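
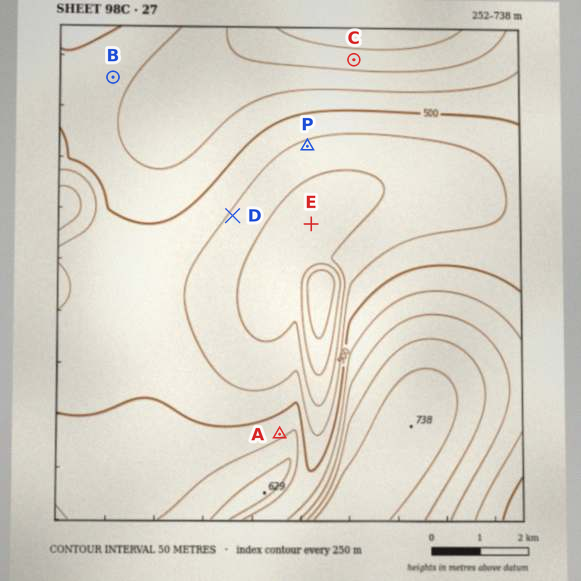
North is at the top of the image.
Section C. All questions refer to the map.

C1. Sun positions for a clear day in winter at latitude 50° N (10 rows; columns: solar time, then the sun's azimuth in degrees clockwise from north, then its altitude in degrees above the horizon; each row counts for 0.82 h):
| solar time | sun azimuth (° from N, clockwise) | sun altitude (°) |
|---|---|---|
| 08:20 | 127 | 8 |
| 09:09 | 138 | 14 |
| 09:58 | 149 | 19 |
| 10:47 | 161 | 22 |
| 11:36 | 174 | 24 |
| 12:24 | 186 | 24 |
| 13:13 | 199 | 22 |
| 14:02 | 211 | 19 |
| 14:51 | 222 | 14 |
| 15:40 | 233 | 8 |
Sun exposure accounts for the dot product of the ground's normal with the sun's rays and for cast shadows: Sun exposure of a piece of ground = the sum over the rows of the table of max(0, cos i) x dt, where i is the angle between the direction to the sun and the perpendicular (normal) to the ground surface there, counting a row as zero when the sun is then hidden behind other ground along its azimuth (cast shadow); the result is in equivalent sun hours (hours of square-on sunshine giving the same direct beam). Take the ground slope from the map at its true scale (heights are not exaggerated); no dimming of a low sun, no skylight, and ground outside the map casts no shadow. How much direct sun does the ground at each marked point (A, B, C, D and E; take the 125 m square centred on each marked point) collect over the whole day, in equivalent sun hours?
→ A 1.8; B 2.3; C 3.2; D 2.7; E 2.5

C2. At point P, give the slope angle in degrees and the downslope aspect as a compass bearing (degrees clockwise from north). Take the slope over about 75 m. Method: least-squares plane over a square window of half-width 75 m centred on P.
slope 5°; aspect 161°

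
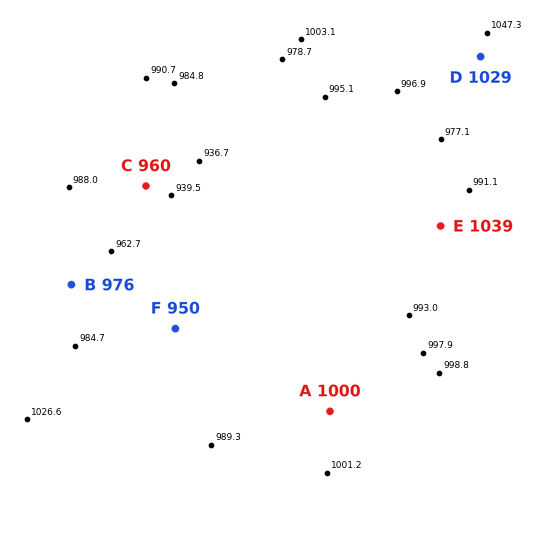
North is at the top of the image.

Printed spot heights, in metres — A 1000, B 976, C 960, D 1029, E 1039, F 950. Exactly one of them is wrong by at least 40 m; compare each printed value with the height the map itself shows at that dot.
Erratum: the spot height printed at E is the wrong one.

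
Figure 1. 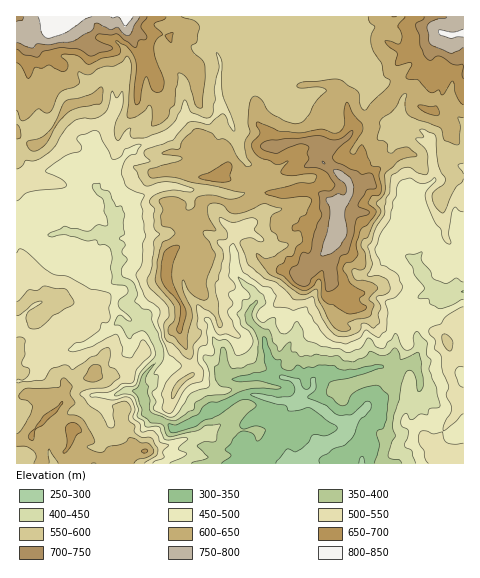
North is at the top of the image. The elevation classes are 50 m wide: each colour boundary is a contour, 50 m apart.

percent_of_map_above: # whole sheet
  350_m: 93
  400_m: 89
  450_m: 82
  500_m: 67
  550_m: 53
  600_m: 32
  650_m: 13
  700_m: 6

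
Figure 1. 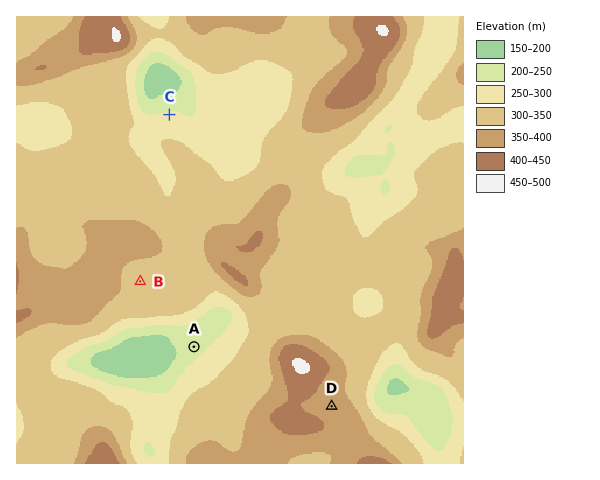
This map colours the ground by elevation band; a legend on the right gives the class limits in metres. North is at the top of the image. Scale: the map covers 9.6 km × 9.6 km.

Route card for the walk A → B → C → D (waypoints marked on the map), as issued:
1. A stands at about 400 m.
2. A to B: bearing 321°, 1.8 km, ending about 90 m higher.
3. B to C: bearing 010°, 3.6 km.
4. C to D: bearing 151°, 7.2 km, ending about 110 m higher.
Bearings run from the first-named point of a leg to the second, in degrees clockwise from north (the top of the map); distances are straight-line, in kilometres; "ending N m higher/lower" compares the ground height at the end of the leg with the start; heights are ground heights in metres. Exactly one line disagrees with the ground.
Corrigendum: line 1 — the height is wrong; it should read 220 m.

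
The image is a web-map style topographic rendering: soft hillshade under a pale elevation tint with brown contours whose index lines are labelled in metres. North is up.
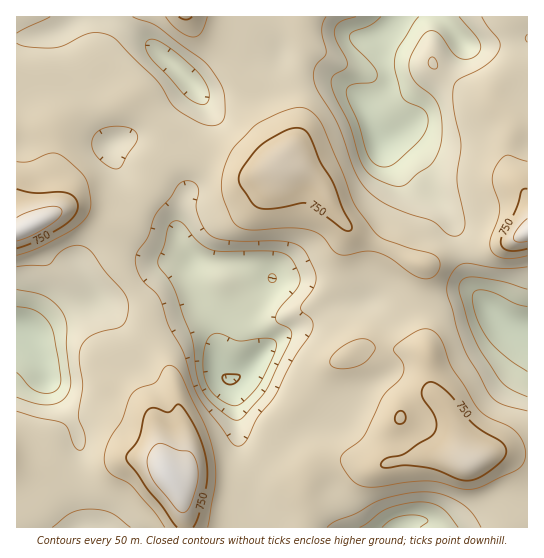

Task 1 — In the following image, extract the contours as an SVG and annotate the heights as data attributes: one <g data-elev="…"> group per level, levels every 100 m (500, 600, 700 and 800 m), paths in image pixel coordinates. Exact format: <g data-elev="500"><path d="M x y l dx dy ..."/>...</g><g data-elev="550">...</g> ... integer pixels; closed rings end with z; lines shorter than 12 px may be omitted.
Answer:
<g data-elev="500"><path d="M226 383l-3-4 0-4 6-1 11 1-1 4-4 4-5 2z"/></g><g data-elev="600"><path d="M360 527l27-18 18-5 16-2 10 1 10 4 7 7 10 13"/><path d="M234 420l-21-16-12-15-4-15-3-28-3-12-18-47-15-22 0-6 6-14 4-16 2-5 4-3 4 0 4 2 17 19 14 8 10 1 47 0 15 3 8 7 7 14 0 7-2 5-18 20-4 10 1 5 10 5 4 4 0 6-2 6-25 50-22 25-4 2z"/><path d="M527 397l-15-7-9-6-22-33-12-26-10-38 4-8 10-2 29 4 25 8"/><path d="M17 289l18 4 10 3 10 7 8 10 4 12-1 22 5 35-1 8-4 7-4 4-7 3-16 0-22-7"/><path d="M198 104l-13-9-33-36-6-10 0-6 1-2 7-2 11 5 16 13 20 18 7 12 1 10-3 7z"/><path d="M459 17l21 25 1 7-5 6-9 4-9-2-6-6-11-16-4-3-6-1-5 1-4 4-12 22-1 11 4 9 5 7 15 11 6 10 3 13 0 19-4 15-7 11-14 10-11 10-8 2-21-7-7-4-5-6-6-12-10-34-17-36-1-6 2-4 12-8 2-4-1-7-10-19-1-10 6-7 15-5"/></g><g data-elev="700"><path d="M208 527l8-46-1-15-2-16-8-24-23-49-5-8-7-4-6 4-9 13-16 6-7 6-10 27-14 21-4 16 1 8 4 6 23 14 22 25 11 16"/><path d="M461 489l9 0 8-1 39-18 4-4 4-5 0-14-4-9-7-8-27-13-9-8-27-42-12-30-8-7-9-1-15 8-13 10 0 4 9 14 1 5-2 5-19 22-20 40-19 16-3 4 0 5 10 17 6 5 6 2 14 1 29-5 21-1 12 1z"/><path d="M339 369l14-1 10-5 11-12 1-4-1-2-5-5-7-1-9 2-11 6-8 7-4 7 2 5z"/><path d="M420 278l9 1 6-4 5-8-1-8-8-5-21-6-25-8-11-9-20-28-11-29-20-48-6-9-7-6-8-3-8 0-13 4-18 8-9 6-21 23-9 20-3 20 3 10 7 18 6 9 6 3 8 1 39-2 20 2 12 6 11 14 5 4 7 1 20-4 12 1 12 5 21 16z"/><path d="M17 255l24-8 34-19 12-11 3-7 1-7-3-17-3-9-10-10-14-12-10-2-21 8-13 1"/><path d="M527 161l-17-6-4 0-5 4-6 10-3 13 7 20 1 8-10 33 3 10 8 5 10 1 16-3"/><path d="M166 17l12 13 8 5 7 2 5-1 3-3 6-16"/></g><g data-elev="800"><path d="M183 513l4-3 3-4 7-20 1-13-2-12-3-7-4-3-11-1-13-6-7 0-5 3-5 8-1 8 2 8 8 15 20 23z"/><path d="M17 241l15-6 16-9 11-8 3-7-4-4-9 0-19 4-13 7"/><path d="M527 219l-9 10-5 9 2 3 3 1 9-1"/></g>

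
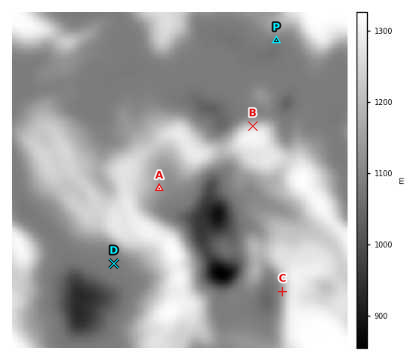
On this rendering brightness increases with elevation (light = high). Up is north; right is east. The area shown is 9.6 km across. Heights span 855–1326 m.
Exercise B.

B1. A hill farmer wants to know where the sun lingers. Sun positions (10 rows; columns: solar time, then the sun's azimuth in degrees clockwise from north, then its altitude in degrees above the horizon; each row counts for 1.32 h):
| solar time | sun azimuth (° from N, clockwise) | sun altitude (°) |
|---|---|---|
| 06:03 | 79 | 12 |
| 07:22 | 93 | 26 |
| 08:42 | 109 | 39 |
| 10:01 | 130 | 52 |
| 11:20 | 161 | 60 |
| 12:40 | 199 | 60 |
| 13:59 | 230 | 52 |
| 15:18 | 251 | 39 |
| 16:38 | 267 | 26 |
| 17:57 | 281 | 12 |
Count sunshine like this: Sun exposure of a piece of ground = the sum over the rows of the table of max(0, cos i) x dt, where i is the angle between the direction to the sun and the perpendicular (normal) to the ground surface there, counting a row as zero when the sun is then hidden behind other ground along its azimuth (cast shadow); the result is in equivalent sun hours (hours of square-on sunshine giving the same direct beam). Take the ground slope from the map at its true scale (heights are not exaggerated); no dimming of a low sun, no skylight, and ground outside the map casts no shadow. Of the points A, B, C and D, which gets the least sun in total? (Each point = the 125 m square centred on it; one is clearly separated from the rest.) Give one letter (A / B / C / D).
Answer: B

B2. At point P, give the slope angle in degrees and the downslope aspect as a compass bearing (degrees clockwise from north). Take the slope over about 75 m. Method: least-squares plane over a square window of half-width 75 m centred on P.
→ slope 7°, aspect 178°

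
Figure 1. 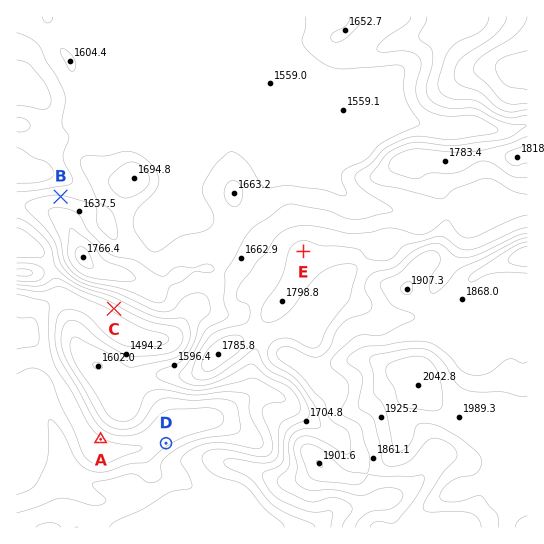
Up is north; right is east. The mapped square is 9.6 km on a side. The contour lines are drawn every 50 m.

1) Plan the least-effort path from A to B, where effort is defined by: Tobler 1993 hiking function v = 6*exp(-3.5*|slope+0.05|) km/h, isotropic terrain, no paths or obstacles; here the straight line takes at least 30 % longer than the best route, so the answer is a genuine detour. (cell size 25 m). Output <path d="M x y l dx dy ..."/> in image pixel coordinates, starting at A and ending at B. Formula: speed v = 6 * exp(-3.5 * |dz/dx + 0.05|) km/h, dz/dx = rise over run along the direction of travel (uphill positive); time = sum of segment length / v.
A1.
<path d="M101 439l-12-12-38-74 0-64 3-6 0-41-8-16 0-17 1-3 6-5 8-4"/>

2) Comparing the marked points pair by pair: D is below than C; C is below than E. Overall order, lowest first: D C E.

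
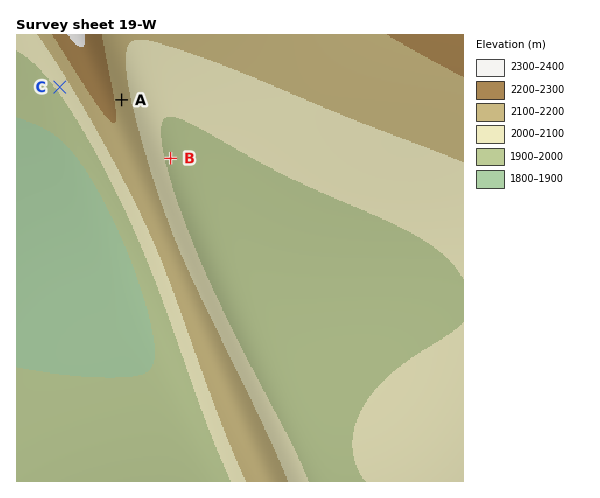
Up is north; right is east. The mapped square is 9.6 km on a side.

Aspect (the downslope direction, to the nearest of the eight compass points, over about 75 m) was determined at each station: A E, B E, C SW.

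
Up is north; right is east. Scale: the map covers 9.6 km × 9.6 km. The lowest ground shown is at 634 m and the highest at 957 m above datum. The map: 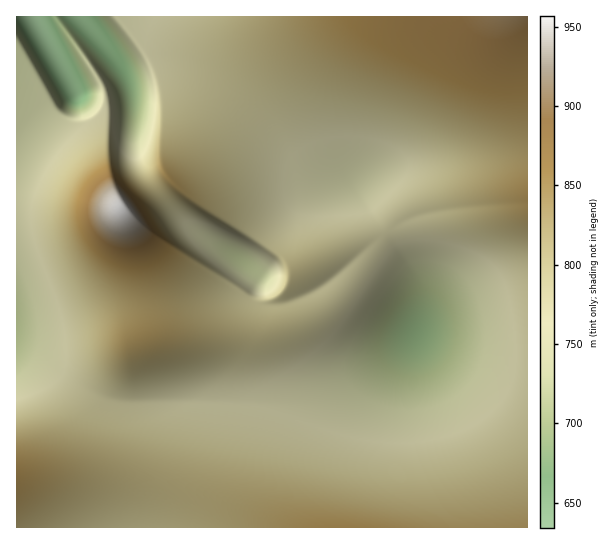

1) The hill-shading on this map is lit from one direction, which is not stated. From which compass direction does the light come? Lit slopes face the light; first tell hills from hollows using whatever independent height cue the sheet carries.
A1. NW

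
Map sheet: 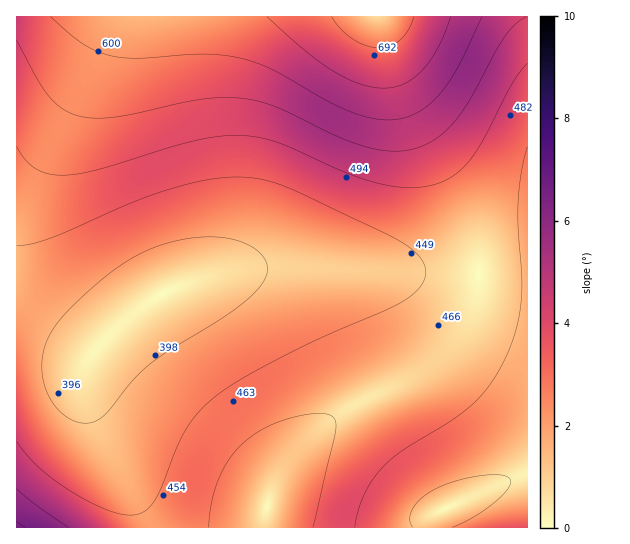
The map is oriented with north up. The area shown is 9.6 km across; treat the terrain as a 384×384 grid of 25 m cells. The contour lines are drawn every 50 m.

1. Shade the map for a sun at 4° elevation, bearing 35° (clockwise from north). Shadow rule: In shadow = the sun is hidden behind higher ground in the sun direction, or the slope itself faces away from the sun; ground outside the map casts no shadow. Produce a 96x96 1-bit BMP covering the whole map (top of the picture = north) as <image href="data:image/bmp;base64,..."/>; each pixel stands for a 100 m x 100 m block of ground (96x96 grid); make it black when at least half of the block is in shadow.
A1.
<image width="96" height="96" href="data:image/bmp;base64,Qk2+BAAAAAAAAD4AAAAoAAAAYAAAAGAAAAABAAEAAAAAAIAEAAATCwAAEwsAAAIAAAAAAAAA////AAAAAAAAAAAAAAAAAAAAAAAAAAAAAAAAAAAAAAAAAAAAAAAAAAAAAAAAAAAAAAAAAAAAAAAAAAAAAAAAAAAAAAAAAAAAAAAAAAAAAAAAAAAAAAAAAAAAAAAAAAAAAAAAAAAAAAAAAAAAAAAAAAAAAAAAAAAAAAAAAAAAAAAAAAAAAAAAAAAAAAAAAAAAAAAAAAAAAAAAAAAAAAAAAAAAAAAAAAAAAAAAAAAAAAAAAAAAAAAAAAAAAAAAAAAAAAAAAAAAAAAAAAAAAAAAAAAAAAAAAAAAAAAAAAAAAAAAAAAAAAAAAAAAAAAAAAAAAAAAAAAAAAAAAAAAAAAAAAAAAAAAAAAAAAAAAAAAAAAAAAAAAAAAAAAAAAAAAAAAAAAAAAAAAAAAAAAAAAAAAAAAAAAAAAAAAAAAAAAAAAAAAAAAAAAAAAAAAAAAAAAAAAAAAAAAAAAAAAAAAAAAAAAAAAAAAAAAAAAAAAAAAAAAAAAAAAAAAAAAAAAAAAAAAAAAAAAAAAAAAAAAAAAAAAAAAAAAAAAAAAAAAAAAAAAAAAAAAAAAAAAAAAAAAAAAAAAAAAAAAAAAAAAAAAAAAAAAAAAAAAAAAAAAAAAAAAAAAAAAAAAAAAAAAAAAAAAAAAAAAAAAAAAAAAAAAAAAAAAAAAAAAAAAAAAAAAAAAAAAAAAAAAAAAAAAAAAAAAAAAAAAAAAAAAAAAAAAAAAAAAAAAAAAAAAAAAAAAAAAAAAAAAAAAAAAAAAAAAAAAAAAAAAAAAAAAAAAAAAAAAAAAAAAAAAAAAAAAAAAAAAAAAAAAAAAAAAAAAAAAAAAAAAAAAAAAAAAAAAAAAAAAAAAAAAAAAAAAAAAAAAAAAAAAAAAAAAAAB/gAAAAAAAAAAAAAH/8AAAAAAAAAAAAAP//gAAAAAAAAAAAAf//4AAAAAAAAAAAAf//+AAAAAAAAAAAA////AAAAAAAAAAAA////gAAAAAAAAAAA////4AAAAAAAAAAA////8AAAAAAAAAAA////+AAAAAAAAAAA/////AAAAAAAAAAA/////AAAAAAAAAAA/////gAAAAAAAAAA/////wAAAAAAAAAAf////wAAAAAAAAAAf////wAAAAAAAAAAf////wAAAAAAAAAAf////4AAAAAAAAAAP////4AAAAAAAAAAP////4AAAAAAAAAAP////wAAAAAAAAAAH////wAAAAAAAAAAH////wAAAAAAAAAAH////wAAAAAAAAAAD////wAAAAAAAAAAD////gAAAAAAAAAAB////gAAAAAAAAAAB////AAAAAAAAAAAA////AAAAAAAAAAAA///+AAAAAAAAAAAAf//+AAAAAAAAAAAAf//8AAAAAAAAAAAAP//4AAAAAAAAAAAAH//wAAAAAAAAAAAAH//AAAAAAAAAAAAAD/+AAAAAAAAAAAAAA/4AAAAAAAAAAAAAAOAAAAAAAAAAAAAAAAAAAAAACAAAAAAAAAAAAAAACAAAAAAAAAAAAAAACAAAAAAAAAAAAAAAA="/>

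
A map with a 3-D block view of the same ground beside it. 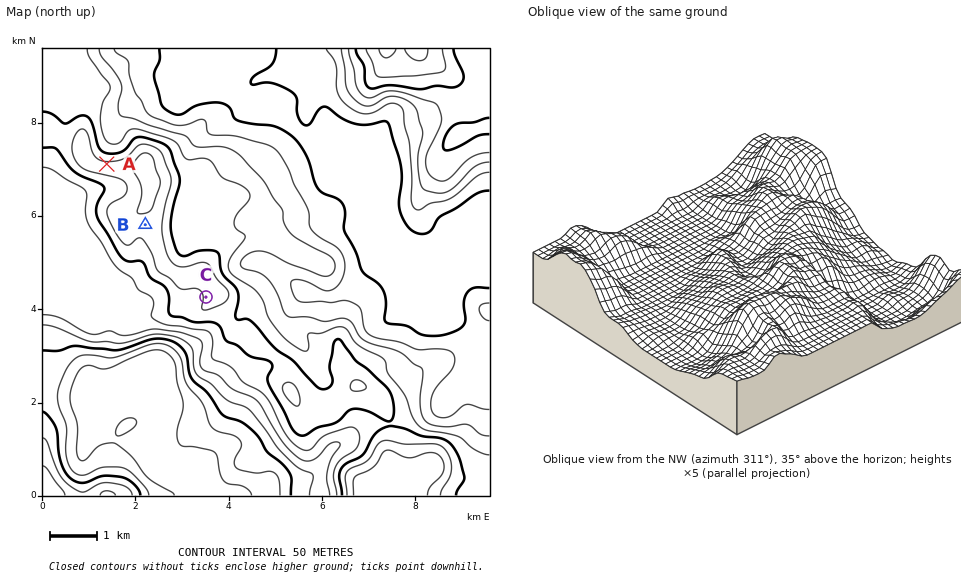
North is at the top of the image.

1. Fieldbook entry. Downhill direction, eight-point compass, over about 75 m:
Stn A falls N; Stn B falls S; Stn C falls W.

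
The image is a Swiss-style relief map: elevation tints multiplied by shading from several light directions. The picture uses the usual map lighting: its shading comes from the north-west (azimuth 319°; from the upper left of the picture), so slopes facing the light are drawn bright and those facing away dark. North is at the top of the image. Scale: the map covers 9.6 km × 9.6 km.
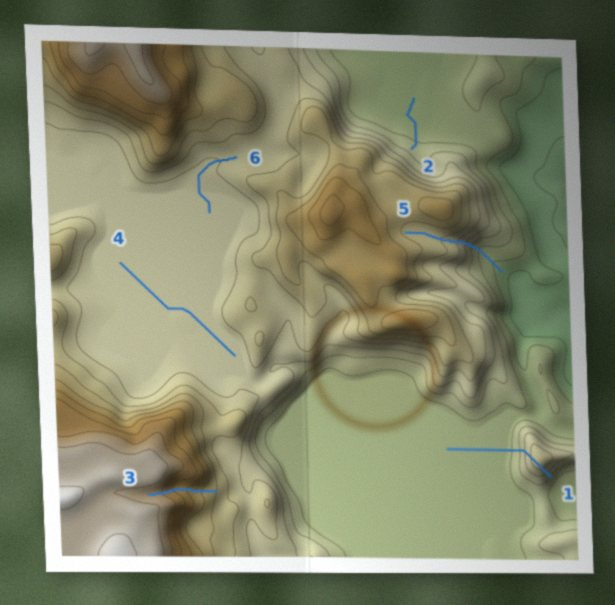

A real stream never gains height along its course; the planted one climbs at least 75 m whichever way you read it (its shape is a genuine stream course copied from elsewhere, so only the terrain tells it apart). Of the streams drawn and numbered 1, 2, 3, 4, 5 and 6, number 1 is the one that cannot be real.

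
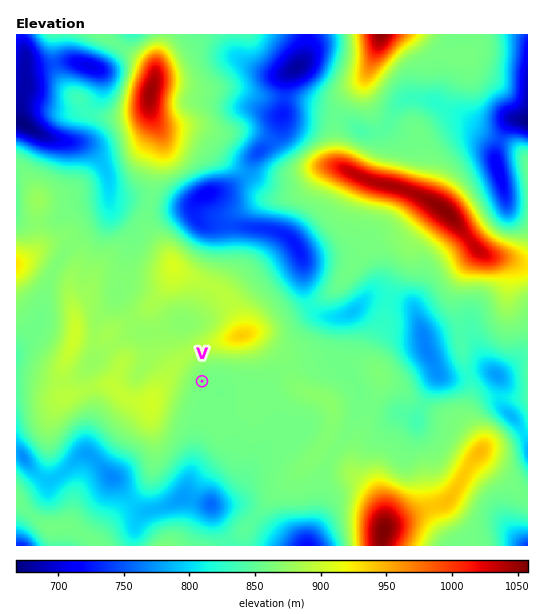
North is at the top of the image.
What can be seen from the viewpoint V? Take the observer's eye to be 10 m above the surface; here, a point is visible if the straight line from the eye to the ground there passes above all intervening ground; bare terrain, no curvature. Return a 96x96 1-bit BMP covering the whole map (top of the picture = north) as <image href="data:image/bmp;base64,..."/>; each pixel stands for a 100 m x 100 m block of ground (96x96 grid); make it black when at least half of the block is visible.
<image width="96" height="96" href="data:image/bmp;base64,Qk2+BAAAAAAAAD4AAAAoAAAAYAAAAGAAAAABAAEAAAAAAIAEAAATCwAAEwsAAAIAAAAAAAAA////AAAAAAAAAAD//gAAA/AAAAAAAAB//4AAA/AAAAAAAAA/4OAAB/AAAAAAAAAfgHAAB/gAAAAAAAAAADgAB/gAAAAAAAAAABgAB/wAAAAAAAAAAAwAB/wAAAAAAAAAAAQAB/wAAAAAAAAAAAYAB/4fgAAAAAAAAAeAB/4/wAAAAAAAAAfgD/5/wAAAAAAAAAfgD/4/4AAAAAAAAAfwD/w/8AAAAAAAAAf4H/g/8AAAAAAAAAf8D/g/+AAAAAAAAAf+D/gf+AAAAAAAAMf/D/gH/AAAAAAAAP//hwAA/gAAAAAAAf//wAAAfgAAAAAMB///wAAAPwAAAAAeD///4AAAHwAAAAAfH///4AAAHwAAAAAf////4AAADwAAAAA/////8AAAAgAAAAA/////8AAAAAAAAAA/////8AAAAAAAAAA/////4AAAAAAAAAAf////wAAAAAAAAAAf////AAAAAAAAAAAf///+AAAAAAAAAAAP///4AAAAAAAAAAAH///4ABgAAAAAAAAD///wADAAAAAAAAAD///wAHAAAAAAAAAB//zgAOAAAAAAAAAA//wAAEAAAAAAAAAAP/gAAAAAAAAAAAAAH/gAAAAAAAAAAAAAA+AAAAAAAAAAAAAAAAAAAAAAAD8AAAAAAAAAAAAAAHgAAAAAAAAAAAAAAPgAAAAAAAAAAAAAAPgAAAAAAAAAAAAAAPgAAAAAAAAAAAAAAfgAAAAAAAAAAAAAAfgAAAAAAAAAAAAAA/gAAAAAAAAAAAAAD/gAAAAAAAAAAAAAP/gAAAAAAAAAAAAAP/wAAAAAAAAAAAAAP/4AAAAAAAAAAAAAf/gAAAAAAAAAAAAAf8AAAAAAAAAAAAAAf4AAAAAAAAAAAAAAfwAAAAAAAAAAAAAAfgAAAAAAAAAAAAAAfAAAAAAAAAAAAAAA+AAAAAAAAAAAAAAA8AAAAAAAAAAAAAAB4AAAAAAAAAAAAAAB4AAAAAAAAAAAAAABwAAAAAAAAAAAAAABgAAAAAAAAAAAAAAAAAAAAAAAAAAAAAAAAAAAAAAAAAAAAAAAAAAAAAAAAAAAAAAAAAAAAAAAAAAAAAAAAAAAAAAAAAAAAAAAAAAAAAAAAAAAAAAAAAAAAAAAAAAAAAAAAAAAAAAAAAAAAAAAAAAAAAAAAAAAAAAAAAAAAAAAAAAAAAAAAAAAAAAAAAAAAAAAAAAAAAAAAAAAAAAAAAAAAAAAAAAAAAAAAAAAAAAAAAAAAAAAAAAAAAAAAAAAAAAAAAAAAADgAAAAAAAAAAAAAAHgAAAAAAAAAAAAAAHgAAAAAAAAAAAAAADgAAAAAAAAAAAAAABgAAAAAAAAAAAAAABgAAAAAAAAAAAAAAAgAAAAAAAAAAAAAAAgAAAAAAAAAAAAAAAAAAAAAAAAAAAAAAAAAAAAAAAAAAAAAAAAAAAAAAAAAAAAAAAAAAAAAAAAAAAAAAAAAAAAAAAAAAAAAAAAAAAAAAAAAAAAAAAAAAAAAAAAAAAAAAAAAAAAAAAAAAAAAAAAAAAAAAAAAAA="/>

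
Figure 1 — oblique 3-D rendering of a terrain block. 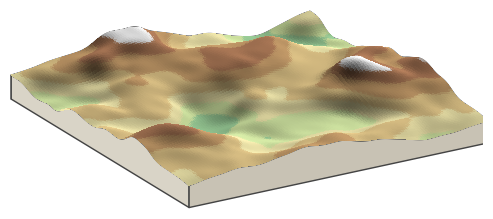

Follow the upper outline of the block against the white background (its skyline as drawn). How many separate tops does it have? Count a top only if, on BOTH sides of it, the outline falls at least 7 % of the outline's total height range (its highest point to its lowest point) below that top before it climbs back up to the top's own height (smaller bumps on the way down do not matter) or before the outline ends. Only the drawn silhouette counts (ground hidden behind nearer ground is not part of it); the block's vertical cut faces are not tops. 2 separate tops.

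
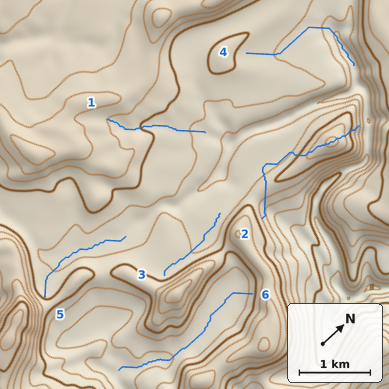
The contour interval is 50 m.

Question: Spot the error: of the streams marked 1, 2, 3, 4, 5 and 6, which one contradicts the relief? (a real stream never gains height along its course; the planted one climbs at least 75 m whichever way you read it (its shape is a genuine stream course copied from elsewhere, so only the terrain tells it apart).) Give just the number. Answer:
2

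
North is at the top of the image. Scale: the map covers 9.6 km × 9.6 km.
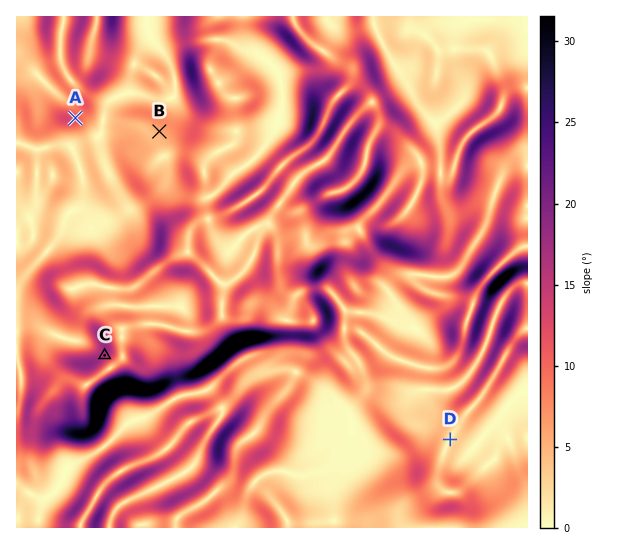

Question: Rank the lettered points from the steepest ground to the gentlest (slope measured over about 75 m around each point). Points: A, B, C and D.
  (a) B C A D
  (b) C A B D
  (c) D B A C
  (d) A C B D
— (b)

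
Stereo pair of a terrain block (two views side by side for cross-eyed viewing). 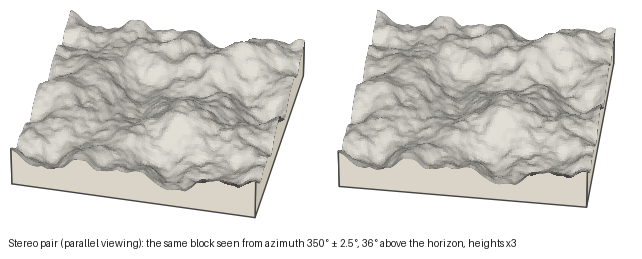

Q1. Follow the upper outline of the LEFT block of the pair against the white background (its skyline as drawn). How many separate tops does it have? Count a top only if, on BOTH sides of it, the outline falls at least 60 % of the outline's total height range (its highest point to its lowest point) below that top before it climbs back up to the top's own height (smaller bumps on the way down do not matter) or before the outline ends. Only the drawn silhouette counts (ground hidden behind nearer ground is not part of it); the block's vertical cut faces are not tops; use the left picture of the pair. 0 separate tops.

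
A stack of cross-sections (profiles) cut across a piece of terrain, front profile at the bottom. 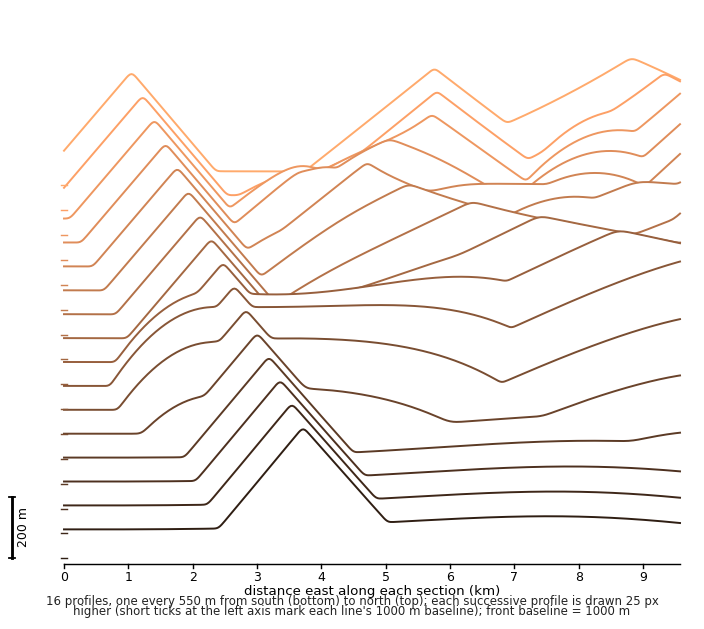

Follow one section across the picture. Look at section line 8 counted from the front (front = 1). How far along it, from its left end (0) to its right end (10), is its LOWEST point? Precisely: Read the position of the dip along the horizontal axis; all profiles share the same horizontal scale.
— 1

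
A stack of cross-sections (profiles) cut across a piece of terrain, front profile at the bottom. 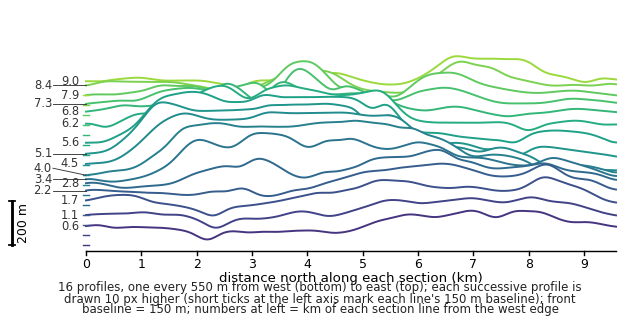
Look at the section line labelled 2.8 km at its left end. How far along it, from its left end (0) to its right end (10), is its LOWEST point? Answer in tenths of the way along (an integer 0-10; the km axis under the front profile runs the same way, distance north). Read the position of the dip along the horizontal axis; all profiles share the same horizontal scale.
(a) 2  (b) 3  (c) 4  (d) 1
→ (d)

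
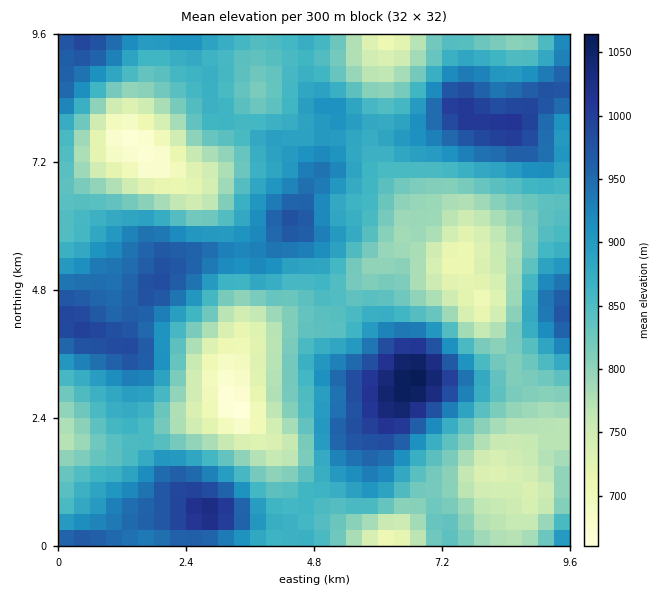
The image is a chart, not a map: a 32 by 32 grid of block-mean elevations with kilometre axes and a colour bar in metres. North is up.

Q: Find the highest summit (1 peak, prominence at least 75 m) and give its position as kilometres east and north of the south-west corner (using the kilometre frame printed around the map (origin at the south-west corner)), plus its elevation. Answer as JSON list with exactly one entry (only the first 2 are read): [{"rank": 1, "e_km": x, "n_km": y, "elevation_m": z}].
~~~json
[{"rank": 1, "e_km": 6.66, "n_km": 3.14, "elevation_m": 1068}]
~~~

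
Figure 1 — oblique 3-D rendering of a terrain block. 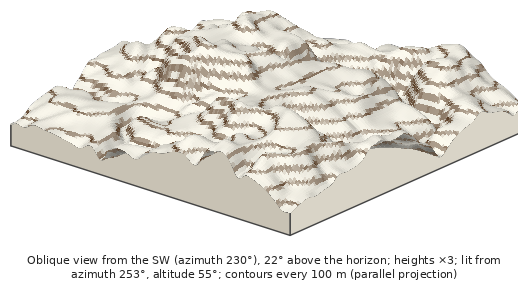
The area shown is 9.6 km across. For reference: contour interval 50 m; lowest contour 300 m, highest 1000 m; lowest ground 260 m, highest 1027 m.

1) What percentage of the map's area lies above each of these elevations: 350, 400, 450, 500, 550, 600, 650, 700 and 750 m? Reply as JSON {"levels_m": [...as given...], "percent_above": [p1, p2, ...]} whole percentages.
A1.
{"levels_m": [350, 400, 450, 500, 550, 600, 650, 700, 750], "percent_above": [96, 89, 79, 68, 56, 46, 37, 27, 17]}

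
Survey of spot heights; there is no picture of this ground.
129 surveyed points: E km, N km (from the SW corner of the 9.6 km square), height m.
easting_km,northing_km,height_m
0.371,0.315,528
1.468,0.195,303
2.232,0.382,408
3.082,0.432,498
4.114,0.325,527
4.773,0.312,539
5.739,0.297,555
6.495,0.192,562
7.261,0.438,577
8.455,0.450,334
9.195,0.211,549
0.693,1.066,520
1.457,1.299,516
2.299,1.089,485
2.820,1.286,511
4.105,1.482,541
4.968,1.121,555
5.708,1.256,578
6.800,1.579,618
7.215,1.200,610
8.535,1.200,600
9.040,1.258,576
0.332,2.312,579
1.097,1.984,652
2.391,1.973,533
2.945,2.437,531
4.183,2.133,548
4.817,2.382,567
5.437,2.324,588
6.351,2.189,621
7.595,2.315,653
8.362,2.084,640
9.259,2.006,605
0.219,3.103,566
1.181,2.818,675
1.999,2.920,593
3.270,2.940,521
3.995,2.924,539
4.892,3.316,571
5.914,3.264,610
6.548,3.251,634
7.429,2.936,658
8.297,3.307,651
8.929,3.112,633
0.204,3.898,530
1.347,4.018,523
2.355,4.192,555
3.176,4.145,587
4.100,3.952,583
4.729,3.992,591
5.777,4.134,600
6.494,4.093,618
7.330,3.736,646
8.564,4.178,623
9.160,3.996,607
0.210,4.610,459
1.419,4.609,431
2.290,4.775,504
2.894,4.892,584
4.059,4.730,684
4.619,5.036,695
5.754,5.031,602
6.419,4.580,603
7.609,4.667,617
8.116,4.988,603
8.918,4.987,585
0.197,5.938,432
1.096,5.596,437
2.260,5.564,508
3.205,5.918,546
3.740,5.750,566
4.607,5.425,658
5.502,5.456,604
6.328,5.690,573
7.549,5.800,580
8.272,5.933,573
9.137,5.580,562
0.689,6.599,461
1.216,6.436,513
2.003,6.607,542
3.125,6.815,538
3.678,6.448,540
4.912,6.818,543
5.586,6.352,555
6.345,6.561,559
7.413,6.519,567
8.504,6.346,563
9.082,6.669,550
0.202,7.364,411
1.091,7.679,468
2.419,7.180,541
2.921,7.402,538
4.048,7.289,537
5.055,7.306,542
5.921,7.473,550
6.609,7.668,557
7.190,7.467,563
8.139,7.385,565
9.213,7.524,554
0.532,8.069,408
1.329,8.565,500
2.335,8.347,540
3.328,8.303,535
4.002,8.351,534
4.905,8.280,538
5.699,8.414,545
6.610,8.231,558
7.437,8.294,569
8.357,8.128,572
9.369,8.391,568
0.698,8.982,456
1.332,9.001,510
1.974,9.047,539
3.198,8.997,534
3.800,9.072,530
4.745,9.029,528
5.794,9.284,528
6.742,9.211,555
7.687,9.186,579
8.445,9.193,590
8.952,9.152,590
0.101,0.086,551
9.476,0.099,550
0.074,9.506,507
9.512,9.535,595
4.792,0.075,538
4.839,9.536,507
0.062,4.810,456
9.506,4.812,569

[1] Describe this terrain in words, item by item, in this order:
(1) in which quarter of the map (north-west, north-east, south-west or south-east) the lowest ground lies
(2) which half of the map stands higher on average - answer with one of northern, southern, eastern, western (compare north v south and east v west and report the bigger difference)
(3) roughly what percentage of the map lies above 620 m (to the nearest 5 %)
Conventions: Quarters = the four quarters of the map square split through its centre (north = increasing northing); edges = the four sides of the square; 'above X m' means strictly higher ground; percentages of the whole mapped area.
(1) Look to the south-west quarter for the lowest ground.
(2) On average the eastern half of the map is the higher ground.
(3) About 15 % of the map lies above 620 m.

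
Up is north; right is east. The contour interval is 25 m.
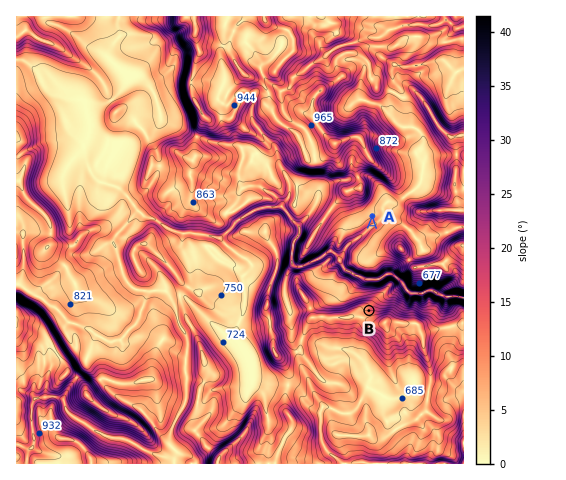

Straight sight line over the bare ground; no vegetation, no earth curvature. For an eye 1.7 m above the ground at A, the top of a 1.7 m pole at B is in view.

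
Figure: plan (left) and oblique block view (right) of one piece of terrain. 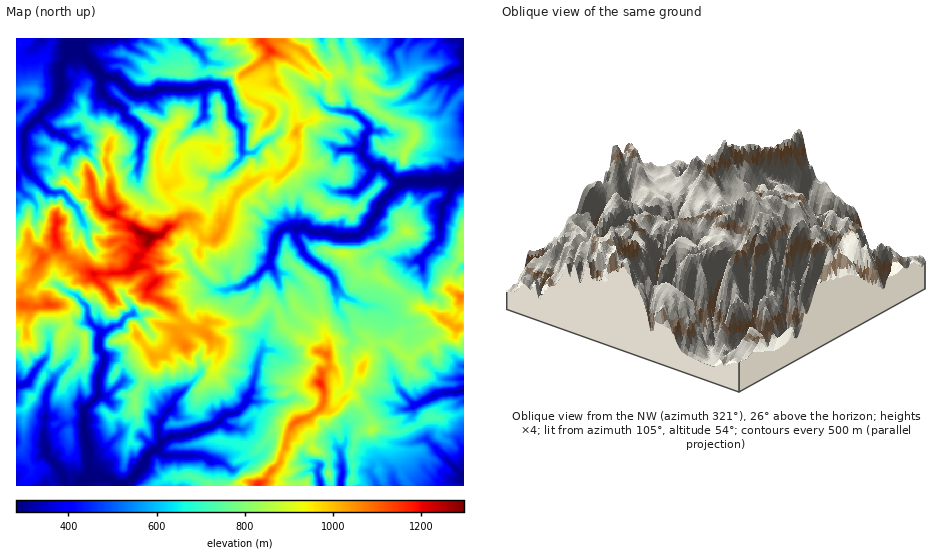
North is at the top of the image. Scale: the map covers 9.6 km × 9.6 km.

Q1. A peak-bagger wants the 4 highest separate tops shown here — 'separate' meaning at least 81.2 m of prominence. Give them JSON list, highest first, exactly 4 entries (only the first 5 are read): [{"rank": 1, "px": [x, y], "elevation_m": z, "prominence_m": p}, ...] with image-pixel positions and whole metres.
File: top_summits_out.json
[{"rank": 1, "px": [151, 237], "elevation_m": 1298, "prominence_m": 1017}, {"rank": 2, "px": [57, 222], "elevation_m": 1191, "prominence_m": 106}, {"rank": 3, "px": [320, 383], "elevation_m": 1177, "prominence_m": 373}, {"rank": 4, "px": [271, 50], "elevation_m": 1174, "prominence_m": 242}]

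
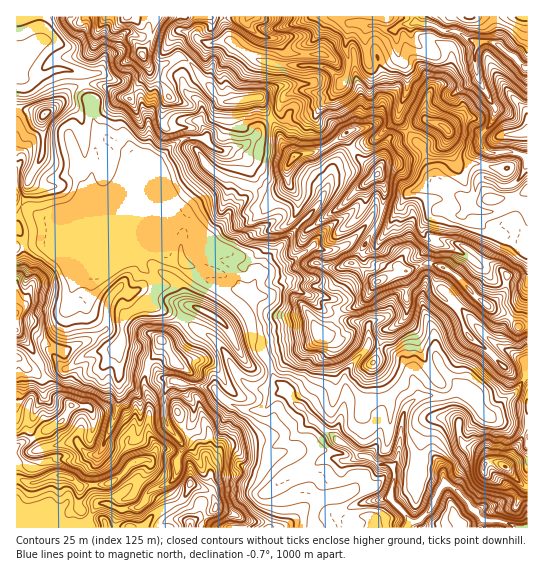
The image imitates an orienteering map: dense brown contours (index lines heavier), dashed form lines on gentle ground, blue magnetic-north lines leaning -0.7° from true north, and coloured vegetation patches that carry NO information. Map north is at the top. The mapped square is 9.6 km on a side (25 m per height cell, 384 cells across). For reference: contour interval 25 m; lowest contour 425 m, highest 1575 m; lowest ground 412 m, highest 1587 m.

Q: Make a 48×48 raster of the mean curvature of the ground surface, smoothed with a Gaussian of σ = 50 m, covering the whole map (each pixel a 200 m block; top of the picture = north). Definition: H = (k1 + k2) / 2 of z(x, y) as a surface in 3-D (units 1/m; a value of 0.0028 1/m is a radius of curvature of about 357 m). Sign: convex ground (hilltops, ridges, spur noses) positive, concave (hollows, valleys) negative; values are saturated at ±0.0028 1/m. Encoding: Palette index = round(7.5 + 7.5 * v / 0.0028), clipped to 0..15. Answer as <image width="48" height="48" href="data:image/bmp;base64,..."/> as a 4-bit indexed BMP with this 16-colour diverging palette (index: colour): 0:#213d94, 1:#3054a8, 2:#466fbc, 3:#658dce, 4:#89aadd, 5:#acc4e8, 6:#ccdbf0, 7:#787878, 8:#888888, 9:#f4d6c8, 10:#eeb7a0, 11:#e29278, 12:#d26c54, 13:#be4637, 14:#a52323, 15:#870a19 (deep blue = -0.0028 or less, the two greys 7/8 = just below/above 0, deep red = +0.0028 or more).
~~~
<image width="48" height="48" href="data:image/bmp;base64,Qk32BAAAAAAAAHYAAAAoAAAAMAAAADAAAAABAAQAAAAAAIAEAAATCwAAEwsAABAAAAAAAAAAlD0hAKhUMAC8b0YAzo1lAN2qiQDoxKwA8NvMAHh4eACIiIgAyNb0AKC37gB4kuIAVGzSADdGvgAjI6UAGQqHAHd3dlfn27WHP0A6qbqHd3iIqyJ7i+AAAHd3eraSMcyXh/zaZmaIdmerxx4GzRDN92hmaHEotCmrdNk1RXeIiJdCMK5w9wggd2l2aLi0bAOLuchkRXeIeJqsksqwkJqJPrzbz5r/V5YG9rZ1d2d4h3iZ4Lm2GI7lunVqt0JY5stQ8shnWHd2iXrIYLmkKW+O8aaId1Fmz+kzuZpLZpiIZ3USg4mUZ2zttrMjZWcnZH7wepyZZniYmnOW5Xl3bJqmo6moVKsLtLgylpi3eId5ozqol1mGXXeWK2a8tV0VxtMMWrWoaIh3OHqIiUqHfkUyLXan1l6QpvJ+TpWFZ4iTi1mHejqqroRVbHtTv/3DePOtTFM2dac3imiHejeHd1aFjo862XhzZeSXyyW5h2SIeXZ3eIVVVnVoGnhKVkVjO5YQIyuFZ1V3Z2WHd4eKlmVXo4WWKGWFarNa+FpHqHdmVkerh2aIZ0Z88mjFZIhmWLbdirVOk4imuXGvtmaVZlWvkUxmyVVmVpm4ioK7RYjJa8cJhGiEaXr0JahoesplR3/GVkX2VXZryrxTiFhzevwkdvWUV3nGXfuWVFvFZnd7uZxm/Whja8Fl3aiUZ2amWGVWV812aIdsh2ExKfckXDOpqdhEZ3e2ZVRZvrdXaHW9SK2mQuYXqDn6dpx2Z3a3l1iql2Z3dUrgVEP7UvM9k7+rhI2XZ4Z8inZnZmd3eGZcqmVvlnYpGfZYkLzIZ3dopninZ3h4Z3YjJoSN69kHj3ZK9pZ2Z3d2d4l3iHeJZlfP7v6Hm8zP+VOfhWZWd3d3d3d5d3dmhno3kntWWbSWlGyXQ3Znd4d3d3d5d3VWVSPRNyHyWutBXehUZqd3d3d3d3d4d1iHnLG9GsReBpdriFRWh7d3d3d3d3d3dnWtlJ8L4n07dIhFVVeJl6Z3d3d3d3d3dplbqlbQj3TD4WxGZnZWh5Z3d3d3d3d3ZmtlmXW4B/hz01l4mFmodnmZl2d3d3dndll4d5y5RG6z5wR4dnini31nl3eXd3dnd5uqdl1WhFb91GZnaIQ1Nk13doeXd3dni9mGZJ9UZWRe5sZWiYet4jjIdpeYd3Vmf4Z3ZZ/IdEmY+blWaIx6w2bHZpeHdlY6+xNWhI3P+zll1WVrt3AgBXW2V5d4V0uAIGp2ZddlS/hAfVM16nD/y2e0R5ZnPS7M5miYVbZ2Fc//NWmc+1Mcq2j5VoZ1TgxUQ6ZmWFhkW1lc0Fz7qb8WOprOqWWIqVma0qy6eynHJmeWxCjGaLcSjWVot0N/9Jj3Nrm9/kR2Y0ak3Af2B7YL9mZniZujSZiUirh3iryKtwi0i0jf50B/s3d2ZUQlFtdVm4qEZmh5xVlzhzTYqHDMgXeYd3Y/uean1dWGQyISGcdGhUiCeUTZUHd4h7sCb8GNk6ZUVou97VpahodVm1jzC3dmQmxWmsU7MSREe8ljqlpalpeb2zAQq3dlal96FqkSJ9M5xlnLV2doU5mkAHu2iJh23Xmryn6bude9q5UzVWZ3qWImy9qJqg=="/>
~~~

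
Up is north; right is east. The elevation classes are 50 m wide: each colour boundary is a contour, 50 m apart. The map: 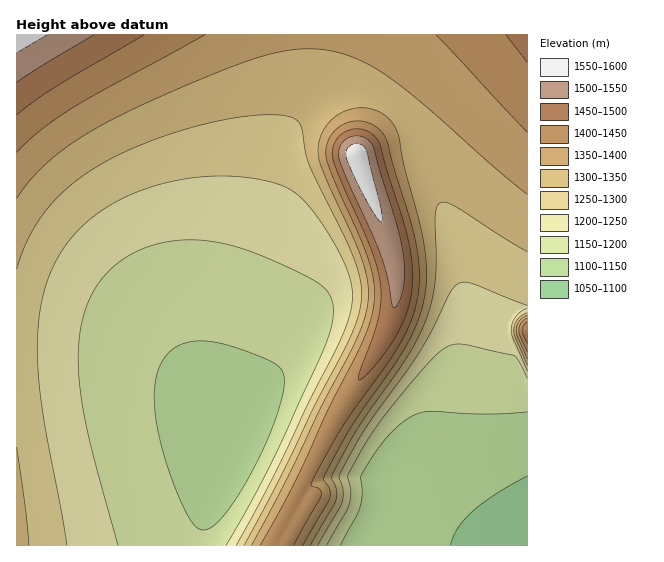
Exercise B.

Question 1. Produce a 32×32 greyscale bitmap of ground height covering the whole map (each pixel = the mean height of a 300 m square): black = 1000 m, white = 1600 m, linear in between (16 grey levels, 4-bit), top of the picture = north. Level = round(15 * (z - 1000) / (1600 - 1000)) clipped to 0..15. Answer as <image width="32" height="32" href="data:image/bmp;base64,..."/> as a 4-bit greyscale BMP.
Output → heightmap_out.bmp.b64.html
<image width="32" height="32" href="data:image/bmp;base64,Qk12AgAAAAAAAHYAAAAoAAAAIAAAACAAAAABAAQAAAAAAAACAAATCwAAEwsAABAAAAAAAAAAAAAAABEREQAiIiIAMzMzAERERABVVVUAZmZmAHd3dwCIiIgAmZmZAKqqqgC7u7sAzMzMAN3d3QDu7u4A////AId2ZVVEREV6uoVDMzMyIiKHZmVVREREaaqXUzMzMyIih2ZVVERERFeqqGQzMzMyIndmVVRERDRGmqlkMzMzMyJ3ZlVUREMzRXqoZDMzMzMzd2ZVRERDMzRpqXVDMzMzM3dlVUREQzM0V6qGRDMzMzN2ZVVEREMzM0aap1RERERDdmVVRERDMzNFerl1RERERHZlVEREQzMzRGm6hlRERER2ZVRERERERERXq6hlRERFdmVUREREREREVpu5dVVVVnZlVEREREREREV6y4ZVVVh2ZVVERERERERFabynZVVqdmVVREREREREVWi8uGZmZ3ZlVVREREREVVVnrMl2ZmZ2ZlVVREREVVVVZ63JdmZ3d2ZVVVVVVVVVVWi9yXd3d3dmZVVVVVVVVVZ5zcl3d3eHdmZVVVVVVVZmit25d3eIiHdmZmVVVWZmZ5ztqHd4iIh3dmZmZmZmZmit7KiIiIiYh3d2ZmZmZmZ5vuuYiIiZmYiHd3dmZmZ3it7amIiJmamYiId3d3d3d4reyoiImZmqmZiIh3d3d3eKzbmIiZmauqmZmIiId3d3iaqpiJmZqruqqZmYiIiIiIiZmZmZmqrMu6qpmZiIiIiIiImZmaqr3Mu7qqmZmYiIiImZmZqqu93My7uqqZmZmZmZmZmqq7vu3czLuqqpmZmZmZmqqqu7"/>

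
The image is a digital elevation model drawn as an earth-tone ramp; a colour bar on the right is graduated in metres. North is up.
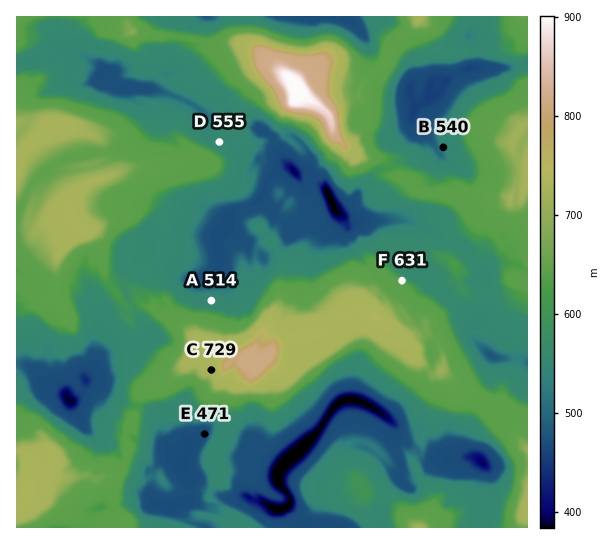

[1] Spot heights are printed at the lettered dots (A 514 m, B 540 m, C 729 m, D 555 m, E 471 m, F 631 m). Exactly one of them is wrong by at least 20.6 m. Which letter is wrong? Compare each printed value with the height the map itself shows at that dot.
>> A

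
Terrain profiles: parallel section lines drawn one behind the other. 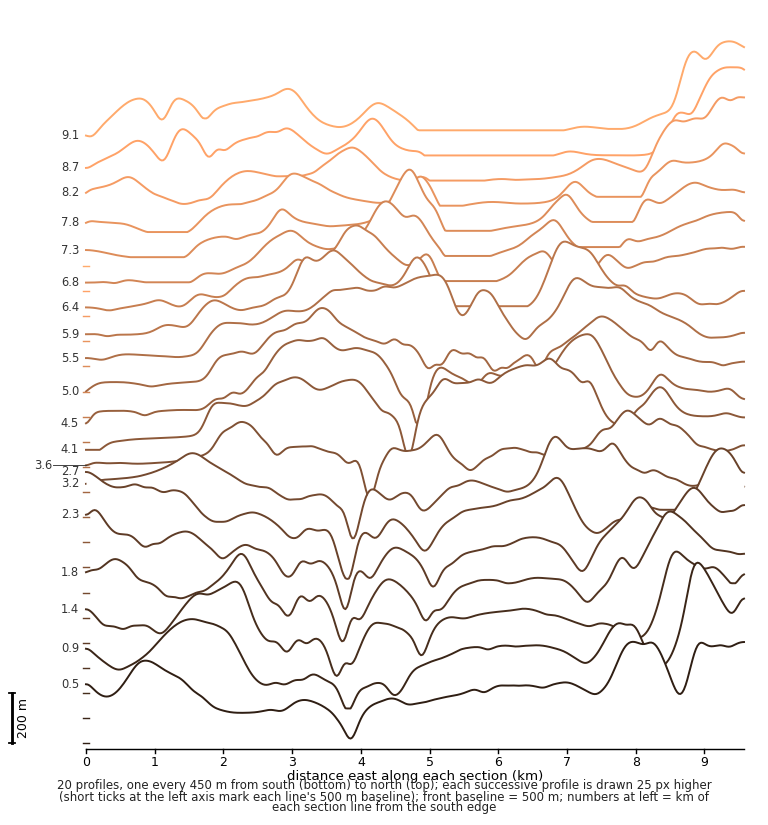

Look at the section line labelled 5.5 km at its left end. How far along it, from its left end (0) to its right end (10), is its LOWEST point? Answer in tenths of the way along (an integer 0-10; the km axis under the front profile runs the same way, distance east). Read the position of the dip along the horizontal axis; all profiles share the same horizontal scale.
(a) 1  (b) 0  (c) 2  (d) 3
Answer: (b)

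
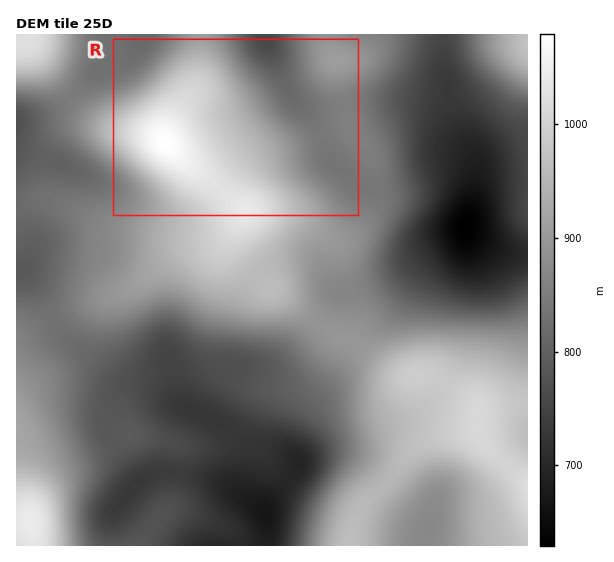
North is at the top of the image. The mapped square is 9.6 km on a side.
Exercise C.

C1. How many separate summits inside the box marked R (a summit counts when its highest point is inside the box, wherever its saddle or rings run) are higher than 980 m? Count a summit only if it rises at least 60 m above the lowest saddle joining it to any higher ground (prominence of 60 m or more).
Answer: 1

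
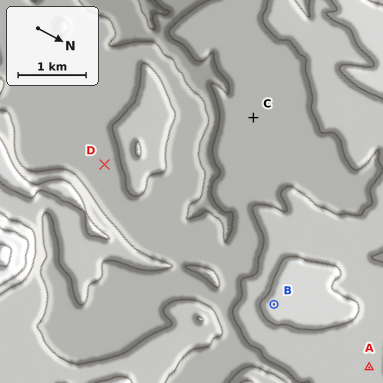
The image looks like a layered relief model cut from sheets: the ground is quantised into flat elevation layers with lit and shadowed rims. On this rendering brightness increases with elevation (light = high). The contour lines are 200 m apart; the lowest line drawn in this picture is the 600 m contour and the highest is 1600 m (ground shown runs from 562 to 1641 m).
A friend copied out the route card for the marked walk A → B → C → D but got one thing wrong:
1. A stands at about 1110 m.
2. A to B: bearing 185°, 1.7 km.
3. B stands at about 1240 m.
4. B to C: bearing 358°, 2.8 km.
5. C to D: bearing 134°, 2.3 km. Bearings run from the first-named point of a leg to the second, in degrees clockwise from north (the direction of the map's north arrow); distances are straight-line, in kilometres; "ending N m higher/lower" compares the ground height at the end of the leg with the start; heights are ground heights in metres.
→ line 4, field bearing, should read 235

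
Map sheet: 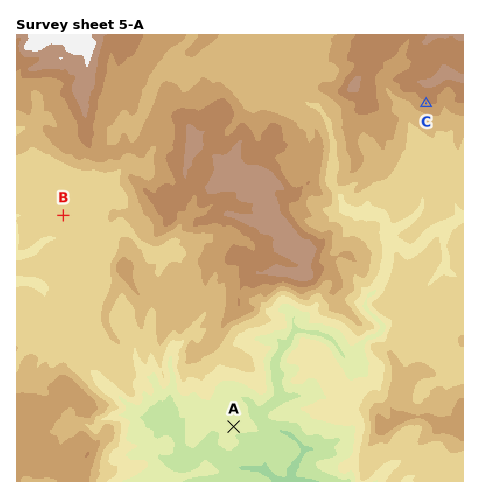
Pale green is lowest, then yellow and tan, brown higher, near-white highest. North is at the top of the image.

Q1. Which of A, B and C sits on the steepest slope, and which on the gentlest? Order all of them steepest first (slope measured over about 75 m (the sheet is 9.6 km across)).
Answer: C A B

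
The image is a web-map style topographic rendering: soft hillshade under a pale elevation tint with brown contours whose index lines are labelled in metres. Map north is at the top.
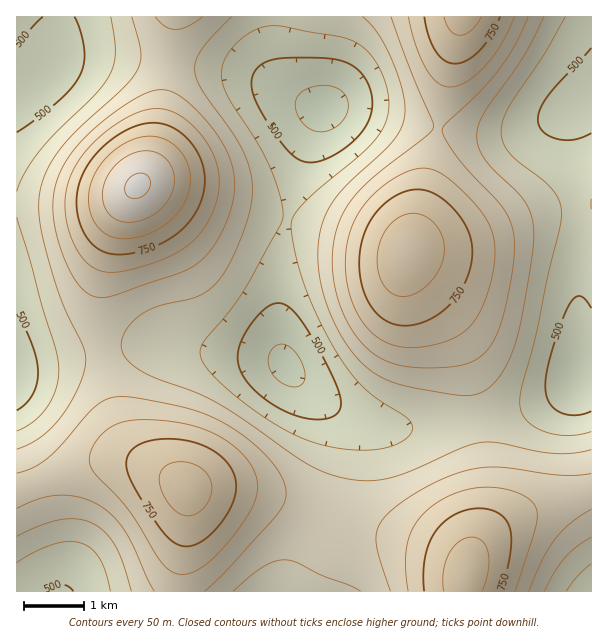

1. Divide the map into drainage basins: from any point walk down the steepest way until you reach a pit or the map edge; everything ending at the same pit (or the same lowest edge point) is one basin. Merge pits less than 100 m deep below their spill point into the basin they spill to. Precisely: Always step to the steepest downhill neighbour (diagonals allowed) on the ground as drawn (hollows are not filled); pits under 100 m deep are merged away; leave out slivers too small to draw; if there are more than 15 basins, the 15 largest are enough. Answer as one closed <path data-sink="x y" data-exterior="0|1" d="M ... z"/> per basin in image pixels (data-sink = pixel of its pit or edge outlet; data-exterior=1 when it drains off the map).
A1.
<path data-sink="287 366" data-exterior="0" d="M152 184l-14 2-8 9-10 21-11 30-11 51 0 32 8 46 12 47 14 25 20 17 36 24 49 2 50 10 64 26 48 10 38 12 22 12 8 10 15-48 4-19-2-41-10-72-12-40-11-21-39-54-4-12 0-11-64-18-122-29-49-17z"/><path data-sink="324 108" data-exterior="0" d="M461 16l-285 0-6 20-12 99-8 32-11 18 22 1 61 19 62 13 124 34 14-48z"/><path data-sink="581 374" data-exterior="0" d="M591 16l-129 1-40 187-14 48 0 11 4 12 39 54 11 21 12 40 10 72 2 41-4 19-10 29 1 3 3-6 18-18 21-13 31-13 46-13z"/><path data-sink="17 374" data-exterior="1" d="M174 16l-158 1 1 473 43-16 41-12 31 0 31 9-23-15-8-9-14-25-18-80-2-45 5-27 13-46 14-29 14-16 10-26 8-36 6-60z"/><path data-sink="60 591" data-exterior="1" d="M120 460l-33 4-71 27 1 101 163-1 0-16 7-51 0-36-28-18-21-7z"/><path data-sink="591 591" data-exterior="1" d="M591 492l-21 4-36 12-19 9-21 13-20 22-8 18-3 21 128 1z"/>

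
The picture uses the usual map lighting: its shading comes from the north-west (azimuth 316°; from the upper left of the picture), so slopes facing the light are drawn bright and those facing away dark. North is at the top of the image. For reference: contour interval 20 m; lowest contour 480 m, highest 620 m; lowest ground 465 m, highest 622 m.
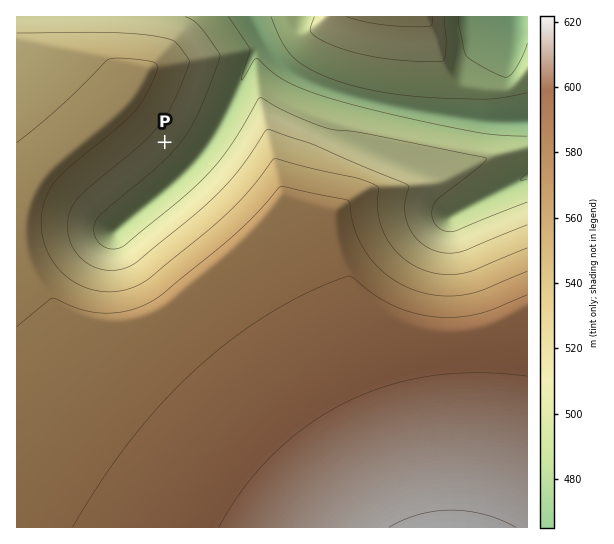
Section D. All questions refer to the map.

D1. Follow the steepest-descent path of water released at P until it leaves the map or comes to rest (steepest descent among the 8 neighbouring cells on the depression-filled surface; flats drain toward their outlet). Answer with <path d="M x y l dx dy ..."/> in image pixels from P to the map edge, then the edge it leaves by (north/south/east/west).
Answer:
<path d="M165 142l24 24 2-1 14-15 10-16 2-4 2-3 16-32 0-2 6-10 0-2 5-10 0-2 7-14 12-12-14-26"/>
exit: north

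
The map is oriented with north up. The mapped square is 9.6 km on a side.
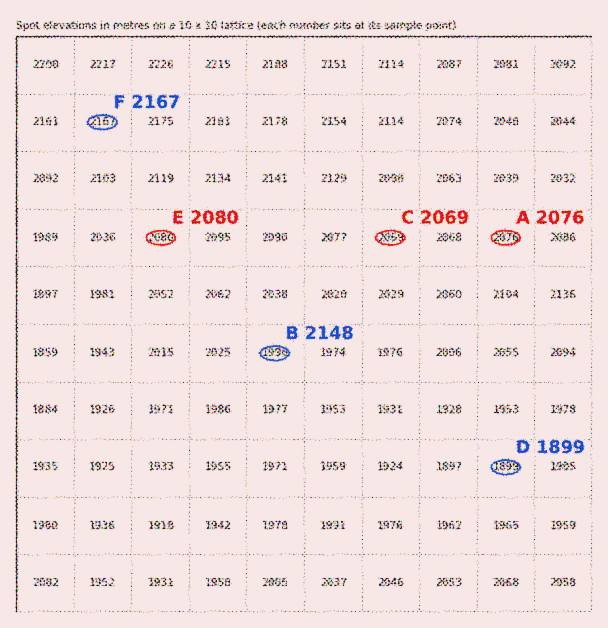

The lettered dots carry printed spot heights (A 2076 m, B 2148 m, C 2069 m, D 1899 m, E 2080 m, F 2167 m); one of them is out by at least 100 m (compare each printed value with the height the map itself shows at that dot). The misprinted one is B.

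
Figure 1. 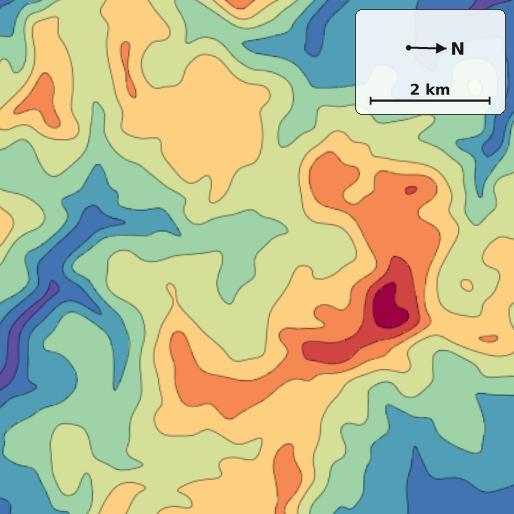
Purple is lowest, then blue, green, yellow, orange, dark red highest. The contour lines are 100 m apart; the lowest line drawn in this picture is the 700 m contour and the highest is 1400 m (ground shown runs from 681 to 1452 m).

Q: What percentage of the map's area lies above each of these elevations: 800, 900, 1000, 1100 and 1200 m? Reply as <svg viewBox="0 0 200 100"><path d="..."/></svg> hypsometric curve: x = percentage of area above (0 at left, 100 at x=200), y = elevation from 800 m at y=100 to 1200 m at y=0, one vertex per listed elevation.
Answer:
<svg viewBox="0 0 200 100"><path d="M189 100l-25-25-42-25-56-25-46-25"/></svg>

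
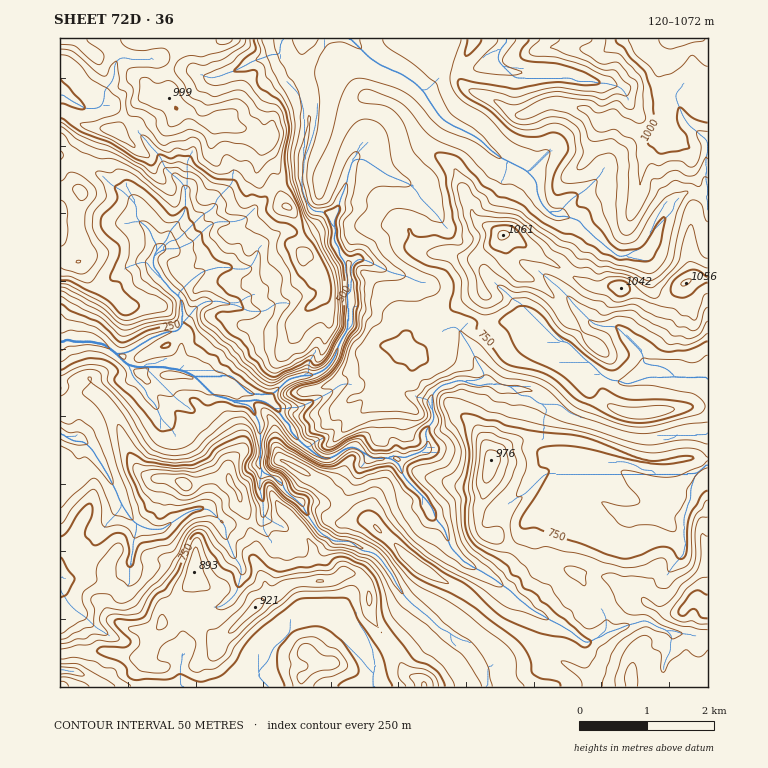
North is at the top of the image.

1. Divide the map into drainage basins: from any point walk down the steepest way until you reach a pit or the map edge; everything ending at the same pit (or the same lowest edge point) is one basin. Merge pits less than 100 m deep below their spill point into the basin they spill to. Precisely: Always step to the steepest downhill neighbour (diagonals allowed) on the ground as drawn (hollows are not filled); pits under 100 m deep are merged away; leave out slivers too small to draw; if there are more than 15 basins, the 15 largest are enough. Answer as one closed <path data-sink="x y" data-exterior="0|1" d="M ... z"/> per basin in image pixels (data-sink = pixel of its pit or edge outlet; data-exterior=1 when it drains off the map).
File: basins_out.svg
<path data-sink="72 338" data-exterior="0" d="M708 38l-648 0 0 366 5-1 16-10 17 2 16 19 13 36 14 23 9 5 15 0 15 3 5 4 7 0 19-7 17 0 9 12 3 11-12 9-30 29-4 32-14-4-18-8-26 0-16-7-6 3-8 12-20-1-10-6-7-15-9-1 0 109 43-3 25 7 12 0 10 10 15 2 6 6 4 12 533 0z"/><path data-sink="76 438" data-exterior="0" d="M94 393l-13 0-21 13 0 137 9 2 7 15 10 6 20 1 8-12 6-3 16 7 26 0 18 8 14 4 4-32 30-29 12-9-3-11-9-12-17 0-19 7-7 0-5-4-15-3-15 0-9-5-14-23-13-36-7-10z"/><path data-sink="60 670" data-exterior="1" d="M103 650l-43 4 0 33 114 0-3-12-6-6-15-2-10-10-12 0z"/>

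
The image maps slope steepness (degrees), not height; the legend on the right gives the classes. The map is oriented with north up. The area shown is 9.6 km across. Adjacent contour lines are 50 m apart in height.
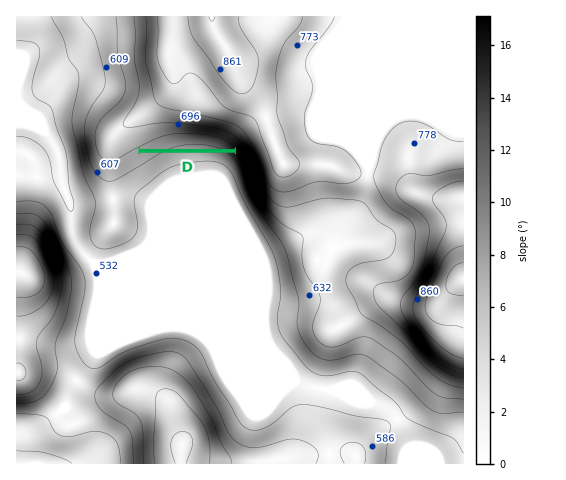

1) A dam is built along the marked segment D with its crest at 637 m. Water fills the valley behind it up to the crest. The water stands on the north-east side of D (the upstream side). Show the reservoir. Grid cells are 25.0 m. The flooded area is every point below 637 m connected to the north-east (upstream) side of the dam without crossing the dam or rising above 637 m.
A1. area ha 38.4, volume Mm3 8.73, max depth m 52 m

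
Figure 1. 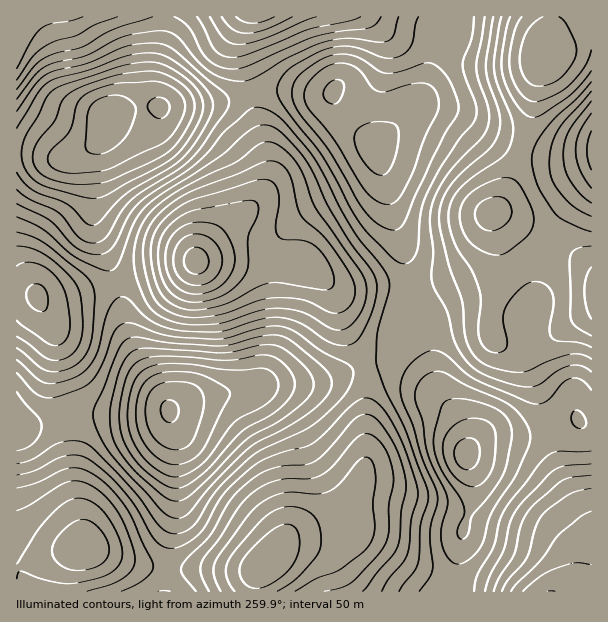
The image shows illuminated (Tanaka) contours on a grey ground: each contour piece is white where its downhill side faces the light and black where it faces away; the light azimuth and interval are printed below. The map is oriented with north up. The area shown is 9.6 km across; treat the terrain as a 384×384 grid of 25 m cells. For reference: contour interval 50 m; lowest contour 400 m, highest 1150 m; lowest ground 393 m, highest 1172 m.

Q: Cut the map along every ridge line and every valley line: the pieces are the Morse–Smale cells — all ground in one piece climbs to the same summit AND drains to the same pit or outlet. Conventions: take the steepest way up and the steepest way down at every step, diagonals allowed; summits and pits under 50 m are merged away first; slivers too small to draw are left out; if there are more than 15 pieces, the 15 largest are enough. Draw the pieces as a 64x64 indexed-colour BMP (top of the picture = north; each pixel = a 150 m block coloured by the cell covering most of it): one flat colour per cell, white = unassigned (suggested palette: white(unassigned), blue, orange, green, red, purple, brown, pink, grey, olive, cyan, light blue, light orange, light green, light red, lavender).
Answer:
<image width="64" height="64" href="data:image/bmp;base64,Qk12CAAAAAAAAHYAAAAoAAAAQAAAAEAAAAABAAQAAAAAAAAIAAATCwAAEwsAABAAAAAAAAAA////ALR3HwAOf/8ALKAsACgn1gC9Z5QAS1aMAMJ34wB/f38AIr28AM++FwDox64AeLv/AIrfmACWmP8A1bDFAHd3d3d3d3d3cRERERESIiIiIiIiIiIiImZmZmZmZmZmd3d3d3d3d3dxERERERIiIiIiIiIiIiIiJmZmZmZmZmZ3d3d3d3d3d3EREREREiIiIiIiIiIiIiImZmZmZmZmZv93d3d3d3d3cRERERERIiIiIiIiIiIiIiZmZmZmZmZm///3d3d3d3dxERERERESIiIiIiIiIiIiJmZmZmZmZmb////3d3d3d3EREREREREiIiIiIiIiIiImZmZmZmZmZv////d3d3d3cRERERERERERIiIiIiIiIiJmZmZmZmZm////93d3d3dxEREREREREREREiIiIiIiImZmZmZmZmb////3d3d3d3cRERERERERERESIiIiIiIiZmZmZmZmZv////d3d3d3dxERERERERERERIiIiIiIiImZmZmZmZm////d3d3d3d3ERERERERERERESIiIiIiIiZmZmZmZmb///93d3d3d3cRERERERERERERIiIiIiIiJmZmZmZmZv///3d3d3d3dxEREREREREREREiIiIiIiImZmZmZmZm////d3d3d3d3ERERERERERERERIiIiIiIiZmZmZmZmb///93d3d3d3cREREREREREREREiIiIiIiZmZmZmZmZv///3d3d3d3dxERERERERERERESIiIiIiJmZmZmZmZm///3d3d3d3d3ERERERERERERERIiIiIiIrZmZmZmZmb///d3d3d3d3cREREREREREREREiIiIiIiu7ZmZmZmZgD/93d3d3d3cRERERERERERERESIiIiIiu7u7u7tmZmAAAOd3d3d3dxERERERERERERERIiIiIiK7u7u7u7uwAAAA7u7u7u7uMREREREREREREREiIiIiK7u7u7u7u7AAAA7u7u7u7uMzMRERERERERERESIiIiK7u7u7u7u7sAAADu7u7u7u4zMzMzMxERERERERIiIiILu7u7u7u7AAAAAO7u7u7u4zMzMzMzMzMzMxEREiIiIAu7u7u7u7AAAAAA7u7u7u4zMzMzMzMzMzMzMzESIiAAu7u7u7u7AAAAAADu7u7u7jMzMzMzMzMzMzMzMwAAAAC7u7u7u7sAAAAAAO7u7u7jMzMzMzMzMzMzMzMzAAAAALu7u7u7sAAAAAAA7u7u7uMzMzMzMzMzMzMzMzAAAAAAu7u7uwAAAAAAAADu7u7uMzMzMzMzMzMzMzMzMAAAAAu7u7uwAAAAAAAAAO7u7u4zMzMzMzMzMzMzMzMAAAAAC7u7u7AAAAAAAAAA7u7u7jMzMzMzMzMzMzMzMwAAAAAAu7u7sAAAAAAAAA7u7u7uMzMzMzMzMzMzMzMzAAAAAAAAC7uwAAAAAAAADe7u7u4zMzMzMzMzMzMzMzMAAAAAAAAAAAAAAAAAAN3d3d3u4zMzMzMzMzMzMzMzMAAAAAAAAAAAAAAAAAAA3d3d3d3VMzMzMzMzMzMzMzNERERERKoAAAAAAAAAAADd3d3d3dVVUzMzMzMzMzMzNEREREREqqqgAAAAAAAAAN3d3d3dVVVVVVMzMzREREREREREREqqqqqgAAAAAAAA3d3d3d1VVVVVVURERERERERERERESqqqqqoAAAAAAADd3d3d1VVVVVVVVERERERERERERERKqqqqqgAAAAAAAN3d3d3VVVVVVVVVREREREREREREREqqqqqqAAAAAAAA3d3d3dVVVVVVVVVUREREREREREREqqqqqqqgAAAAAADd3d3d1VVVVVVVVVVERERERERERESqqqqqqqAAAAAAAN3d3d1VVVVVVVVVVVVERERERERERKqqqqqqoAAAAAAA3d3d3VVVVVVVVVVVVVRERERERERKqqqqqqqqAAAAAADd3d3dVVVVVVVVVVVVVEREREREREqqqqqqqqoAAAAAAN3d3d1VVVVVVVVVVVVVRERERERESqqqqqqqqqAAAAAA3d3d3VVVVVVVVVVVVVVERERERERKqqqqqqqqoAAAAADd3d3dVVVVVVVVVVVVVURERERERKqqqqqqqqqqAAAAAN3ZmZ1VVVVVVVVVVVVVREREREREqqqqqqqqqqoAAAAAmZmZmdVVVVVVVVVVVVVERERERESqqqqqqqqqrAAAAACZmZmZlVVVVVVVVVVVVERERERESIqqqqqqqqzMwAAAAJmZmZmZVVVVVVVVVVVURERERESIiKqqqqqszMzAAAAAmZmZmZlVVVVVVVVVVVRERERESIiIiqqqqszMzMAAAACZmZmZmZlVVVVVVVVVVERERESIiIiIqqrMzMzMwAAAAJmZmZmZmZmZAAAABVVERERERIiIiIiMzMzMzMzAAAAAmZmZmZmZmZAAAAAAAERERIiIiIiIiIzMzMzMzMwAAACZmZmZmZmZkAAAAAAAiIiIiIiIiIiIiMzMzMzMzAAAAJmZmZmZmZmQAAAAAACIiIiIiIiIiIiIzMzMzMzMAAAAmZmZmZmZmZkAAAAACIiIiIiIiIiIiIjMzMzMzMwAAACZmZmZmZmZmQAAAAAIiIiIiIiIiIiIiMzMzMzMzMAAAJmZmZmZmZmZAAAAAAiIiIiIiIiIiIiIjMzMzMzMwAAAmZmZmZmZmZkAAAAACIiIiIiIiIiIiIiMzMzMzMzAAACZmZmZmZmZmQAAAAAIiIiIiIiIiIiIiIjMzMzMzMAAAJmZmZmZmZmZAAAAAAiIiIiIiIiIiIiIiMzMzMzMwAAA"/>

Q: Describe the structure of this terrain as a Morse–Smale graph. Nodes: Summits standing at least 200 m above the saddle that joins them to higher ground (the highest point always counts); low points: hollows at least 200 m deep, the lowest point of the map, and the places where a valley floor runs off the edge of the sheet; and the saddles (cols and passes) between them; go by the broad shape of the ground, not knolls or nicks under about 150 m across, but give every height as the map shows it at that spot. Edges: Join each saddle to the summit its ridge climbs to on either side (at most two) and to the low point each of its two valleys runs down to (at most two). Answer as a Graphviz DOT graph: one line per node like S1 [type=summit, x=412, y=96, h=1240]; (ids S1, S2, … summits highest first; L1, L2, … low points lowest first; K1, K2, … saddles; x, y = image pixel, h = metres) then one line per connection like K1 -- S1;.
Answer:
graph terrain {
  S1 [type=summit, x=195, y=261, h=1172];
  S2 [type=summit, x=267, y=563, h=1098];
  S3 [type=summit, x=83, y=548, h=1041];
  S4 [type=summit, x=545, y=53, h=1034];
  S5 [type=summit, x=255, y=17, h=1031];
  S6 [type=summit, x=551, y=591, h=1001];
  L1 [type=low, x=168, y=411, h=393];
  L2 [type=low, x=107, y=117, h=418];
  L3 [type=low, x=465, y=455, h=480];
  L4 [type=low, x=591, y=152, h=629];
  K1 [type=saddle, x=521, y=150, h=863];
  K2 [type=saddle, x=167, y=569, h=838];
  K3 [type=saddle, x=117, y=284, h=811];
  K4 [type=saddle, x=363, y=366, h=758];
  K5 [type=saddle, x=251, y=93, h=732];
  K6 [type=saddle, x=408, y=284, h=719];
  K7 [type=saddle, x=60, y=419, h=716];
  K8 [type=saddle, x=548, y=425, h=673];
  K9 [type=saddle, x=435, y=50, h=661];
  K10 [type=saddle, x=455, y=576, h=661];
  K1 -- S4;
  K1 -- L3;
  K1 -- L4;
  K2 -- S2;
  K2 -- S3;
  K2 -- L1;
  K3 -- S1;
  K3 -- L1;
  K3 -- L2;
  K4 -- S1;
  K4 -- S2;
  K4 -- L1;
  K4 -- L3;
  K5 -- S1;
  K5 -- S5;
  K5 -- L2;
  K5 -- L3;
  K6 -- S1;
  K6 -- S4;
  K6 -- L3;
  K7 -- S1;
  K7 -- S3;
  K7 -- L1;
  K8 -- S4;
  K8 -- S6;
  K8 -- L3;
  K9 -- S4;
  K9 -- S5;
  K9 -- L3;
  K10 -- S2;
  K10 -- S6;
  K10 -- L3;
}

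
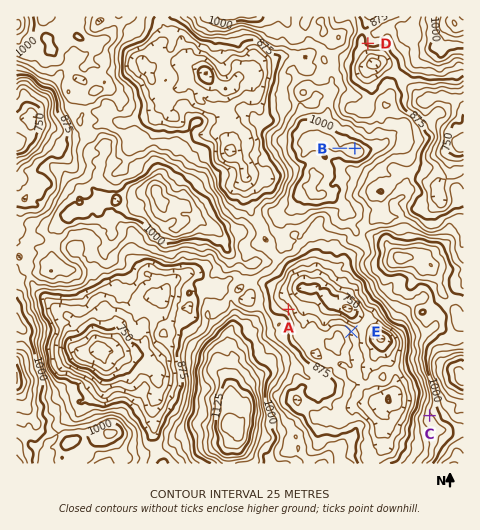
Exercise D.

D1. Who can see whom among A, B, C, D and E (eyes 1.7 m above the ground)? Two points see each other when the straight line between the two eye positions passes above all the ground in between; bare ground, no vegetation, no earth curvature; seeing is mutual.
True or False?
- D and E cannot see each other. True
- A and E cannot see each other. True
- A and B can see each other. False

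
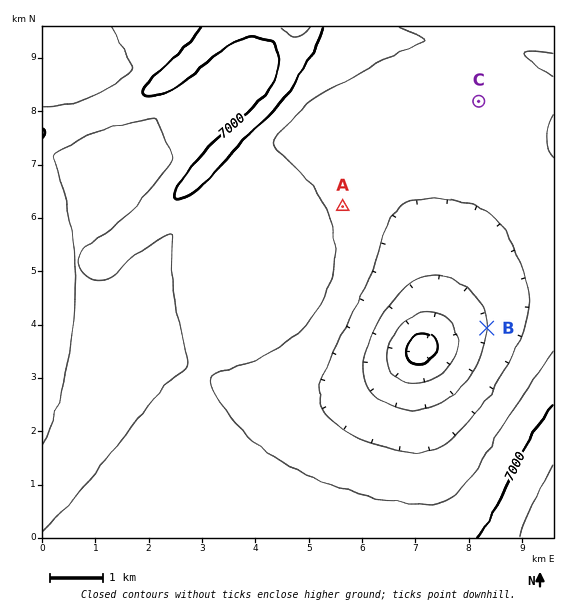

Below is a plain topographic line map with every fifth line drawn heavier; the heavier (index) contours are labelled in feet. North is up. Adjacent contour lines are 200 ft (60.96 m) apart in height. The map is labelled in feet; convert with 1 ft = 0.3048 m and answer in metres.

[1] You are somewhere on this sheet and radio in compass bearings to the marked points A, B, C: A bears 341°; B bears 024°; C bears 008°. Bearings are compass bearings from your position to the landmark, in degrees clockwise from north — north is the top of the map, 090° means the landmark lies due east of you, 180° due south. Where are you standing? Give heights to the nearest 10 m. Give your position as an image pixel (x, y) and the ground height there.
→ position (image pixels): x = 429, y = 457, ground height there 2020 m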